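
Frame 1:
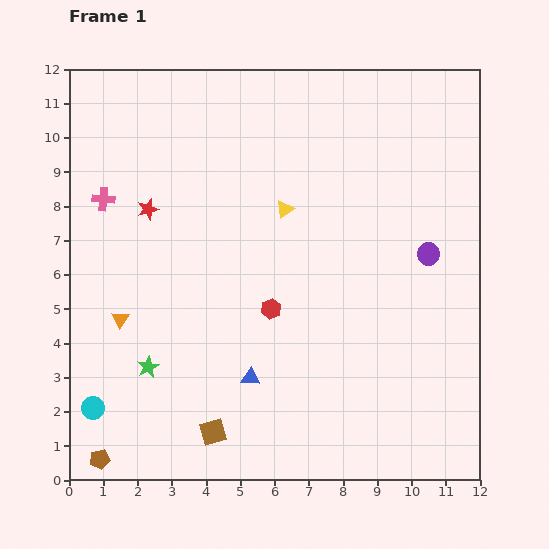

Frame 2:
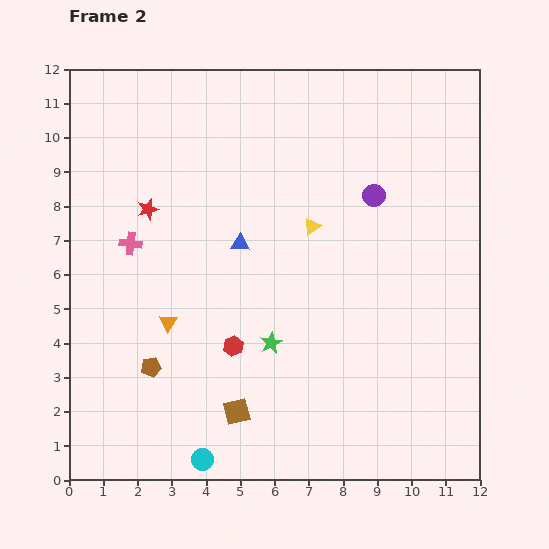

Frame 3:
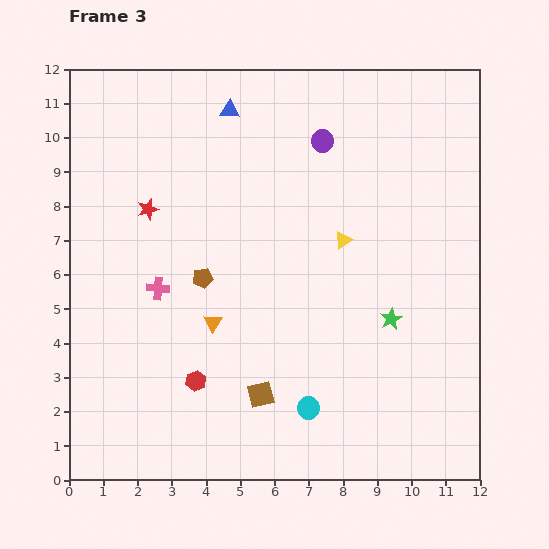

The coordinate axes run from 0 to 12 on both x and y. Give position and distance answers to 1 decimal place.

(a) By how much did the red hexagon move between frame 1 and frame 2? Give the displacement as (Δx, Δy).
(-1.1, -1.1)

The red hexagon was at (5.9, 5.0) in frame 1 and (4.8, 3.9) in frame 2.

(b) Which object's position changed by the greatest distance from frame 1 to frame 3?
the blue triangle

(moved 7.8; next 7.2)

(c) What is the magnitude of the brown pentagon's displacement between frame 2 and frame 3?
3.0

The brown pentagon moved from (2.4, 3.3) to (3.9, 5.9), a distance of √(1.5² + 2.6²) ≈ 3.0.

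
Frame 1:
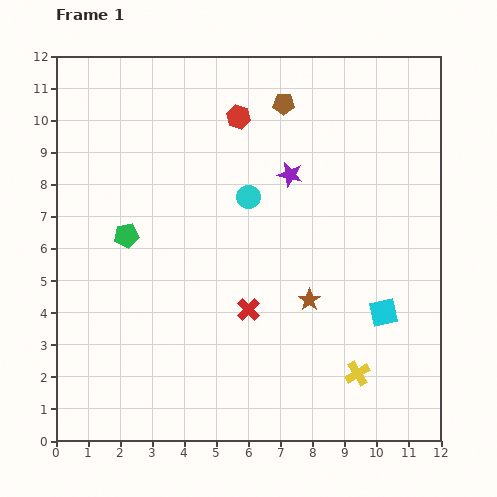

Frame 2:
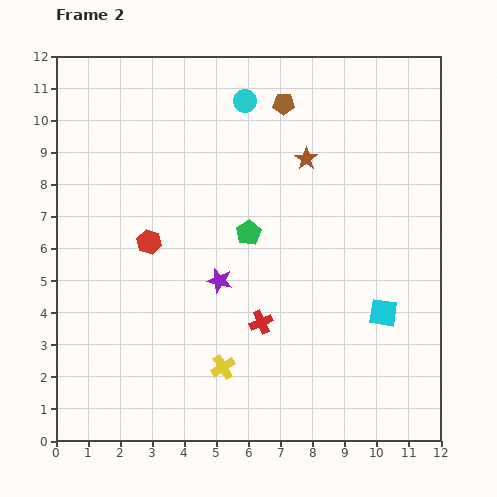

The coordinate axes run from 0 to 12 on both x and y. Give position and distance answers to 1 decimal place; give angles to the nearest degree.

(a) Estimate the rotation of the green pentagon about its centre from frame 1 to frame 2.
22° counter-clockwise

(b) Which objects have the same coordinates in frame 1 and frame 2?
the brown pentagon, the cyan square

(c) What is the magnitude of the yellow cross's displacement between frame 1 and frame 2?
4.2

The yellow cross moved from (9.4, 2.1) to (5.2, 2.3), a distance of √(4.2² + 0.2²) ≈ 4.2.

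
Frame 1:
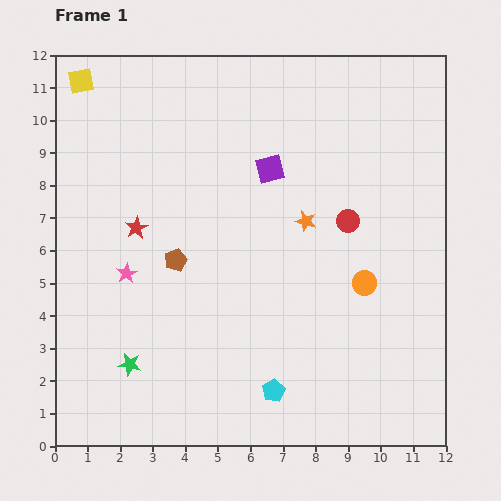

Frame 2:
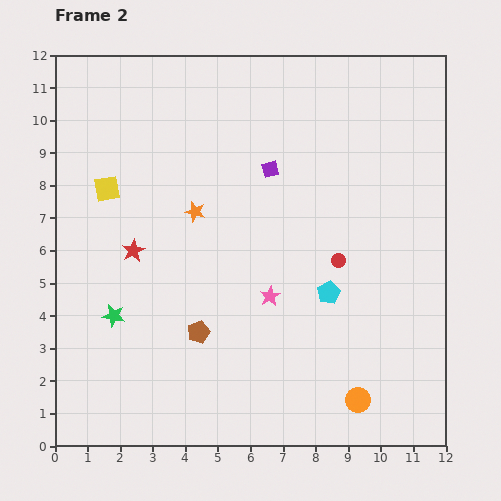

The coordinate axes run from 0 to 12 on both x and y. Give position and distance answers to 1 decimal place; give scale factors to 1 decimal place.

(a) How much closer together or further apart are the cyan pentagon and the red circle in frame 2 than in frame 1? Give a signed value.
-4.7

Distance in frame 1: 5.7. Distance in frame 2: 1.0.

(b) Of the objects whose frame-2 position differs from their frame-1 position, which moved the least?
the red star

(moved 0.7)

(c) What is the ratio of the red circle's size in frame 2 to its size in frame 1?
0.6×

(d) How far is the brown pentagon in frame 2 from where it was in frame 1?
2.3

The brown pentagon moved from (3.7, 5.7) to (4.4, 3.5), a distance of √(0.7² + 2.2²) ≈ 2.3.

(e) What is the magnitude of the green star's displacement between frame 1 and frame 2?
1.6

The green star moved from (2.3, 2.5) to (1.8, 4.0), a distance of √(0.5² + 1.5²) ≈ 1.6.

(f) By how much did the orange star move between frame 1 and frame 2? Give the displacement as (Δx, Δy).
(-3.4, 0.3)

The orange star was at (7.7, 6.9) in frame 1 and (4.3, 7.2) in frame 2.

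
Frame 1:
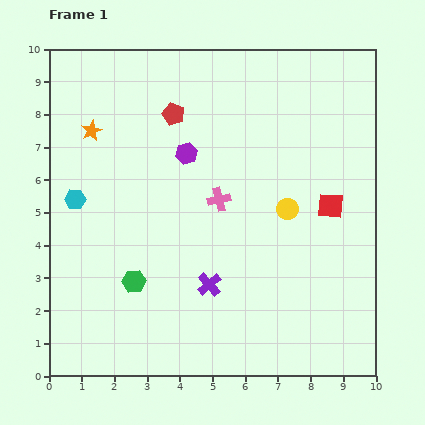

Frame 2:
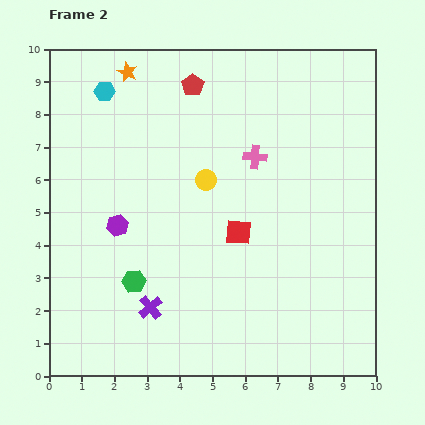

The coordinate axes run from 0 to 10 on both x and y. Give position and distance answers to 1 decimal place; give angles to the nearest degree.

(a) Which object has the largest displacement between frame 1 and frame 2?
the cyan hexagon

(moved 3.4; next 3.0)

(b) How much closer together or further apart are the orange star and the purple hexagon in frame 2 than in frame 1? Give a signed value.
+1.7

Distance in frame 1: 3.0. Distance in frame 2: 4.7.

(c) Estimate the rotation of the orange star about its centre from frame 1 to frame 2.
23° counter-clockwise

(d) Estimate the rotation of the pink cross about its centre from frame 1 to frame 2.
18° clockwise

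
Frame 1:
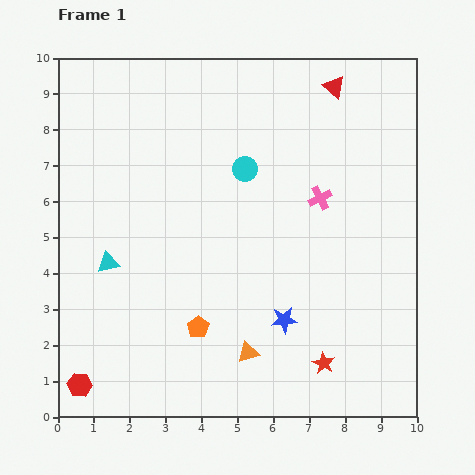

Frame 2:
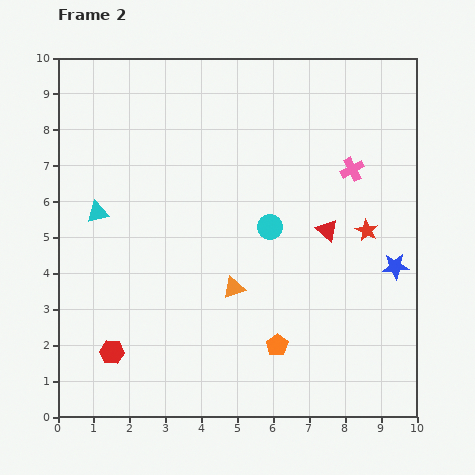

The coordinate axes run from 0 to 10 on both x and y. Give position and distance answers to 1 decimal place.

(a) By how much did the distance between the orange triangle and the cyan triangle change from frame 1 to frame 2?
-0.3

Distance in frame 1: 4.6. Distance in frame 2: 4.3.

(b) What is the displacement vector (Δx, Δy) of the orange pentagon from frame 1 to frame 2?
(2.2, -0.5)

The orange pentagon was at (3.9, 2.5) in frame 1 and (6.1, 2.0) in frame 2.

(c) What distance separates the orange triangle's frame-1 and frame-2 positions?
1.8

The orange triangle moved from (5.3, 1.8) to (4.9, 3.6), a distance of √(0.4² + 1.8²) ≈ 1.8.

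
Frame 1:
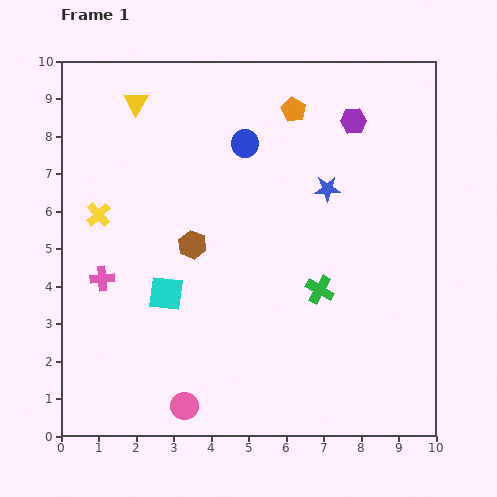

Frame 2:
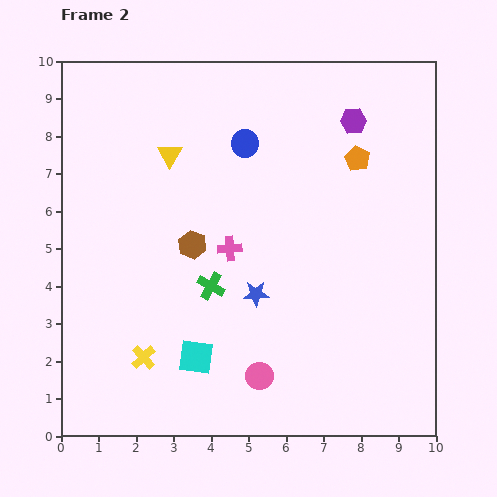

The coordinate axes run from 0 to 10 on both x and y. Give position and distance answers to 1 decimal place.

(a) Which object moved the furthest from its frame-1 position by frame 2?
the yellow cross

(moved 4.0; next 3.5)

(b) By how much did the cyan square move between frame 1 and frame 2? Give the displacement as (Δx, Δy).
(0.8, -1.7)

The cyan square was at (2.8, 3.8) in frame 1 and (3.6, 2.1) in frame 2.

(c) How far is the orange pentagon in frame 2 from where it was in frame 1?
2.1

The orange pentagon moved from (6.2, 8.7) to (7.9, 7.4), a distance of √(1.7² + 1.3²) ≈ 2.1.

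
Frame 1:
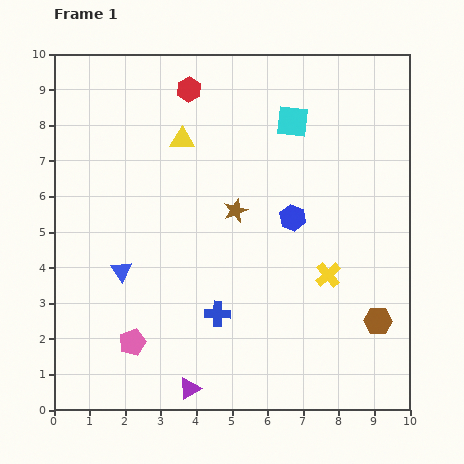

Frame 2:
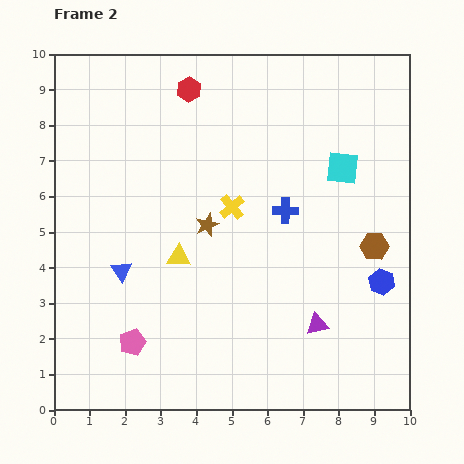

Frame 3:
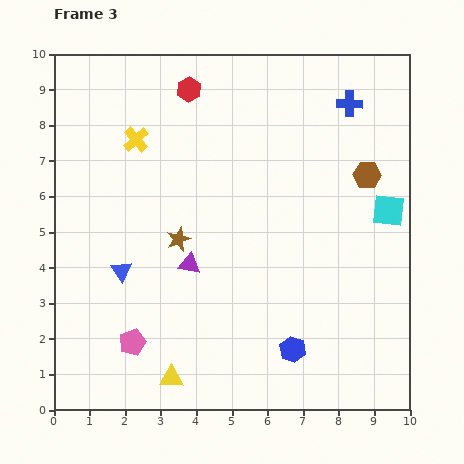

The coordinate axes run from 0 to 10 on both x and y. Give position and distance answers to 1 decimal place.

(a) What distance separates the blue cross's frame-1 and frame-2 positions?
3.5

The blue cross moved from (4.6, 2.7) to (6.5, 5.6), a distance of √(1.9² + 2.9²) ≈ 3.5.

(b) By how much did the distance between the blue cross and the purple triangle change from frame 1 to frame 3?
+4.2

Distance in frame 1: 2.2. Distance in frame 3: 6.4.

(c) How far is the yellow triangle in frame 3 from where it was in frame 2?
3.4

The yellow triangle moved from (3.5, 4.3) to (3.3, 0.9), a distance of √(0.2² + 3.4²) ≈ 3.4.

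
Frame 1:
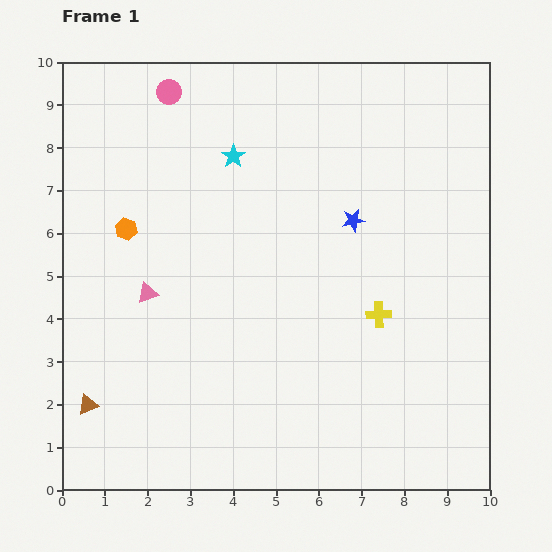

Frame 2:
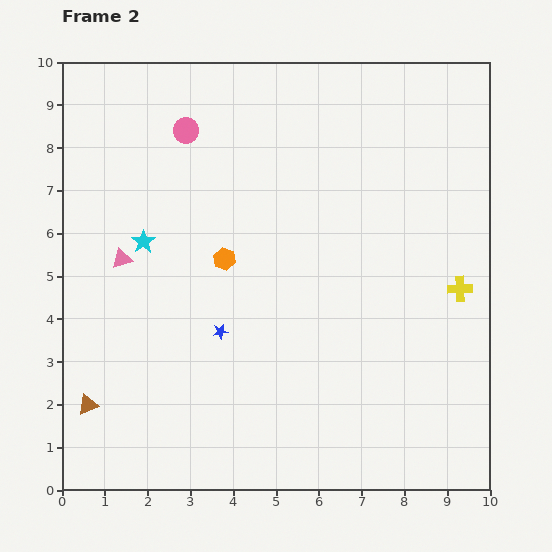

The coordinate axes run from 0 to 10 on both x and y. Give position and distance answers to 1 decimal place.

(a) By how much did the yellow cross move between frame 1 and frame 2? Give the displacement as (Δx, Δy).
(1.9, 0.6)

The yellow cross was at (7.4, 4.1) in frame 1 and (9.3, 4.7) in frame 2.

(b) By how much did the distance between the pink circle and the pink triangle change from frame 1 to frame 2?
-1.3

Distance in frame 1: 4.7. Distance in frame 2: 3.4.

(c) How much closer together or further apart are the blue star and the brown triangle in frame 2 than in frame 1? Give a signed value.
-4.0

Distance in frame 1: 7.5. Distance in frame 2: 3.5.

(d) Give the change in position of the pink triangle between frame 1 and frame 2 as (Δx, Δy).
(-0.6, 0.8)

The pink triangle was at (2.0, 4.6) in frame 1 and (1.4, 5.4) in frame 2.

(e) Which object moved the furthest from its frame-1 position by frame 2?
the blue star

(moved 4.0; next 2.9)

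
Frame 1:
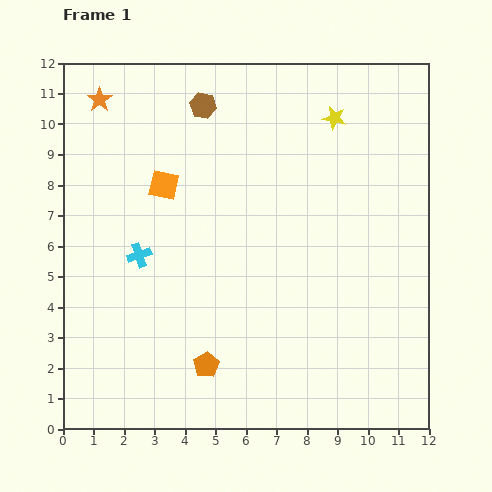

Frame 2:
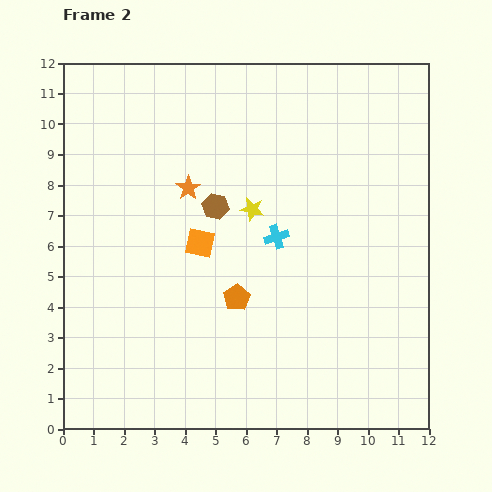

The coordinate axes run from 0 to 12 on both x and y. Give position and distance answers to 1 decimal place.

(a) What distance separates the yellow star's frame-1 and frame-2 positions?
4.0

The yellow star moved from (8.9, 10.2) to (6.2, 7.2), a distance of √(2.7² + 3.0²) ≈ 4.0.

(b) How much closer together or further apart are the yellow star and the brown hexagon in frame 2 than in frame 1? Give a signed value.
-3.1

Distance in frame 1: 4.3. Distance in frame 2: 1.2.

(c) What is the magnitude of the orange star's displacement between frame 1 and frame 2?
4.1

The orange star moved from (1.2, 10.8) to (4.1, 7.9), a distance of √(2.9² + 2.9²) ≈ 4.1.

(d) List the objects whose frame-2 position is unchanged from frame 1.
none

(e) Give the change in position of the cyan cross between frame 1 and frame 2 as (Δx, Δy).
(4.5, 0.6)

The cyan cross was at (2.5, 5.7) in frame 1 and (7.0, 6.3) in frame 2.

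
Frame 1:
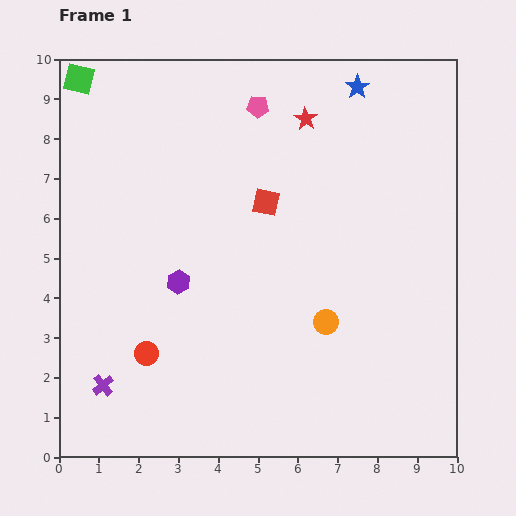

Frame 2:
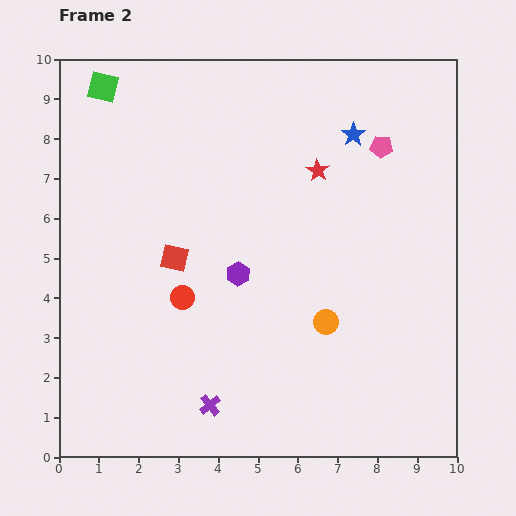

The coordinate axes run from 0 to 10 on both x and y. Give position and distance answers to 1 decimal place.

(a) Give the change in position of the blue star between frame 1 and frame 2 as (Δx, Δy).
(-0.1, -1.2)

The blue star was at (7.5, 9.3) in frame 1 and (7.4, 8.1) in frame 2.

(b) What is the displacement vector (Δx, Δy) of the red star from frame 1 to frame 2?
(0.3, -1.3)

The red star was at (6.2, 8.5) in frame 1 and (6.5, 7.2) in frame 2.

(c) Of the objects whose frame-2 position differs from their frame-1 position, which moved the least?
the green square

(moved 0.6)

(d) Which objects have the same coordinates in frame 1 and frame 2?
the orange circle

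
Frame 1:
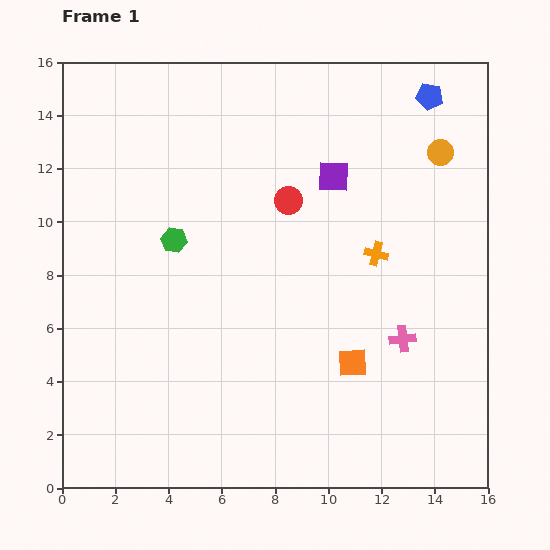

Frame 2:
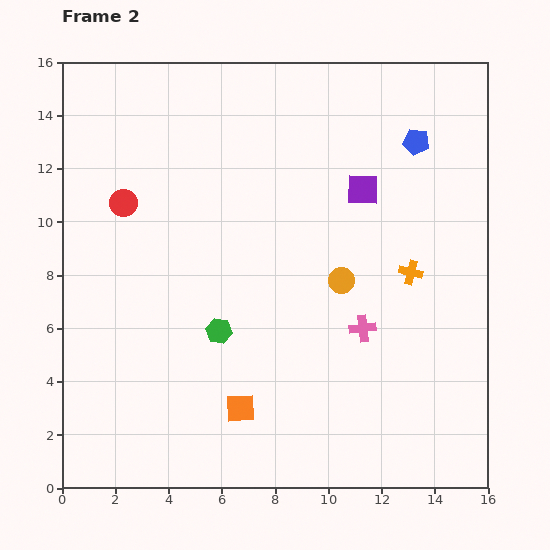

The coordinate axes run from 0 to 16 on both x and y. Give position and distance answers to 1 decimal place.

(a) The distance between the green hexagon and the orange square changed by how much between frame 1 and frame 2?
-5.1

Distance in frame 1: 8.1. Distance in frame 2: 3.0.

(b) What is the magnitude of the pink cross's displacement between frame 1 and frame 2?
1.6

The pink cross moved from (12.8, 5.6) to (11.3, 6.0), a distance of √(1.5² + 0.4²) ≈ 1.6.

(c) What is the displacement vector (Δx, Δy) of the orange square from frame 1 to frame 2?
(-4.2, -1.7)

The orange square was at (10.9, 4.7) in frame 1 and (6.7, 3.0) in frame 2.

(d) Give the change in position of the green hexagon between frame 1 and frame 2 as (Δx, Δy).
(1.7, -3.4)

The green hexagon was at (4.2, 9.3) in frame 1 and (5.9, 5.9) in frame 2.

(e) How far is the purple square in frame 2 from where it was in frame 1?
1.2

The purple square moved from (10.2, 11.7) to (11.3, 11.2), a distance of √(1.1² + 0.5²) ≈ 1.2.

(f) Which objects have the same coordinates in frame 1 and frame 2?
none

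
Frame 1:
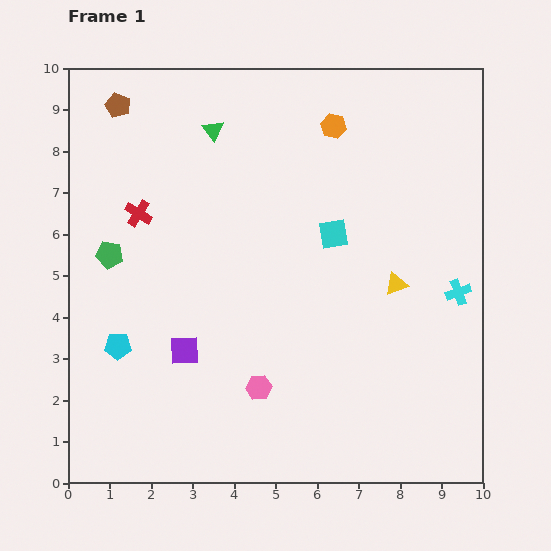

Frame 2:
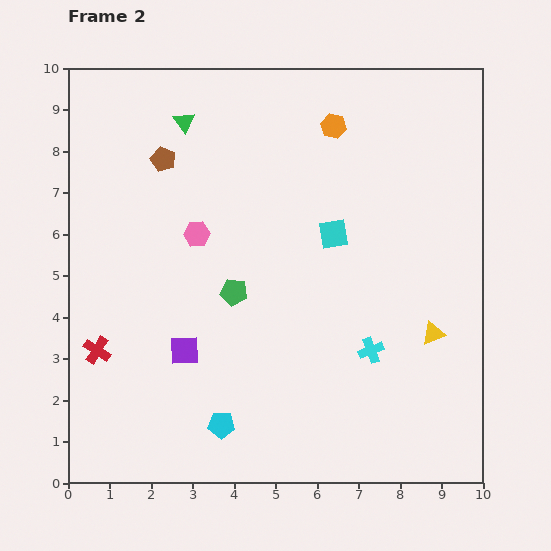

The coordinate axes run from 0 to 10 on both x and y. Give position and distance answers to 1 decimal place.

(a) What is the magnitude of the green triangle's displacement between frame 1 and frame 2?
0.7

The green triangle moved from (3.5, 8.5) to (2.8, 8.7), a distance of √(0.7² + 0.2²) ≈ 0.7.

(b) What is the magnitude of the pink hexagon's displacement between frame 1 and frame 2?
4.0

The pink hexagon moved from (4.6, 2.3) to (3.1, 6.0), a distance of √(1.5² + 3.7²) ≈ 4.0.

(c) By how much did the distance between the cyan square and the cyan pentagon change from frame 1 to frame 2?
-0.6

Distance in frame 1: 5.9. Distance in frame 2: 5.3.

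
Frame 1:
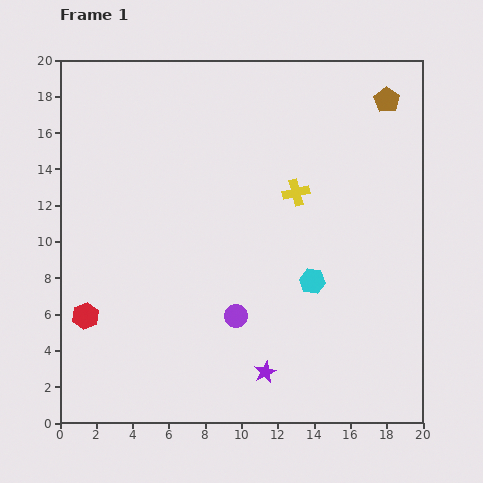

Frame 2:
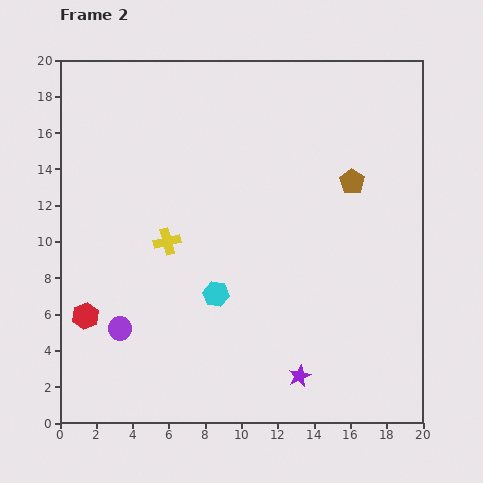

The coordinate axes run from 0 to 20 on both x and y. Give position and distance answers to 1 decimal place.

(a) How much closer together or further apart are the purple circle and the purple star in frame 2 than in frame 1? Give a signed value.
+6.7

Distance in frame 1: 3.5. Distance in frame 2: 10.2.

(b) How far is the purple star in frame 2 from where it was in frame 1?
1.9

The purple star moved from (11.3, 2.8) to (13.2, 2.6), a distance of √(1.9² + 0.2²) ≈ 1.9.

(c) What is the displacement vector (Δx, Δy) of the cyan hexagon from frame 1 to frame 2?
(-5.3, -0.7)

The cyan hexagon was at (13.9, 7.8) in frame 1 and (8.6, 7.1) in frame 2.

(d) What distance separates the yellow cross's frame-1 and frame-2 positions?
7.6

The yellow cross moved from (13.0, 12.7) to (5.9, 10.0), a distance of √(7.1² + 2.7²) ≈ 7.6.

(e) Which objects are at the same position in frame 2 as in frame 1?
the red hexagon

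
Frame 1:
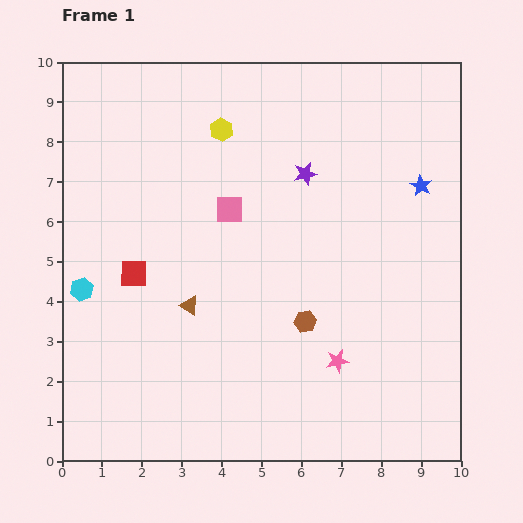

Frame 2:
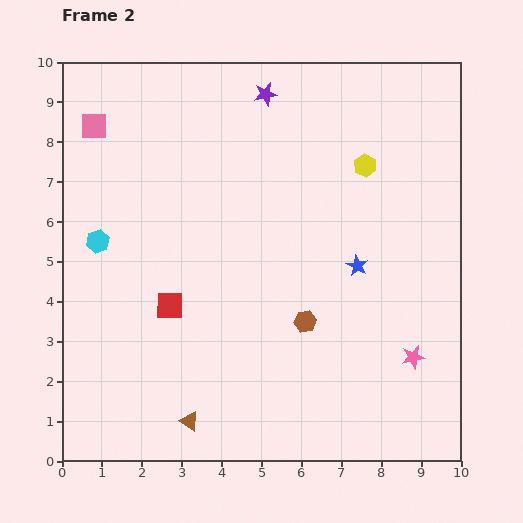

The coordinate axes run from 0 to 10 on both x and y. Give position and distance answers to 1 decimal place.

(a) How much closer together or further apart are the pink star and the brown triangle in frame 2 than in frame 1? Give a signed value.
+1.8

Distance in frame 1: 4.0. Distance in frame 2: 5.8.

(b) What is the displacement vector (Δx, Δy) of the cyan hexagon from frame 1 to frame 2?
(0.4, 1.2)

The cyan hexagon was at (0.5, 4.3) in frame 1 and (0.9, 5.5) in frame 2.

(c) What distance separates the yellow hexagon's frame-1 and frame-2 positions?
3.7

The yellow hexagon moved from (4.0, 8.3) to (7.6, 7.4), a distance of √(3.6² + 0.9²) ≈ 3.7.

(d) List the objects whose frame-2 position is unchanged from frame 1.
the brown hexagon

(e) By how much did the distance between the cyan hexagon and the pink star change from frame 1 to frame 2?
+1.8

Distance in frame 1: 6.6. Distance in frame 2: 8.4.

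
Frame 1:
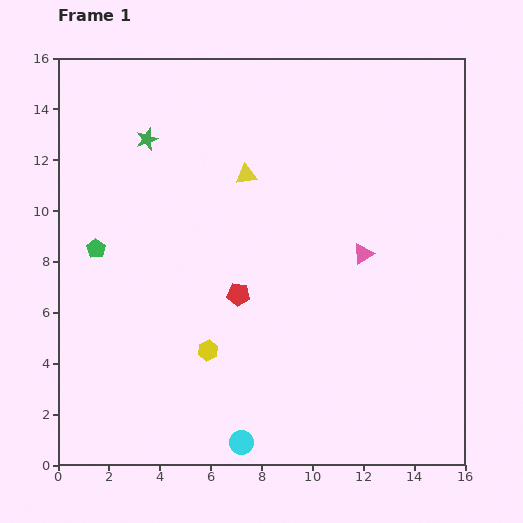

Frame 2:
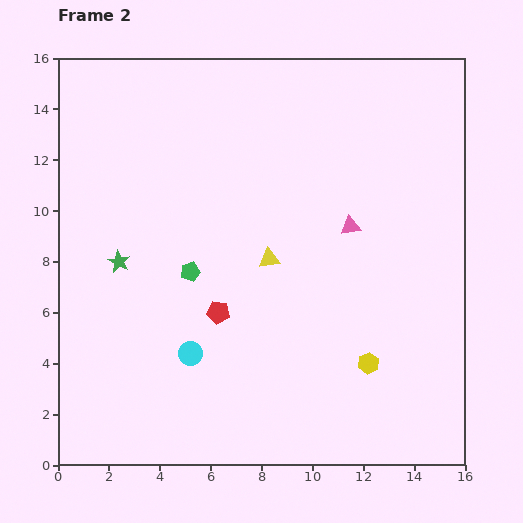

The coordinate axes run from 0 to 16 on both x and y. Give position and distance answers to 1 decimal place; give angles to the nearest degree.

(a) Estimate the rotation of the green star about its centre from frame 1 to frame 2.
25° counter-clockwise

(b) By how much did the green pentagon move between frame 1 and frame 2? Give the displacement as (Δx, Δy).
(3.7, -0.9)

The green pentagon was at (1.5, 8.5) in frame 1 and (5.2, 7.6) in frame 2.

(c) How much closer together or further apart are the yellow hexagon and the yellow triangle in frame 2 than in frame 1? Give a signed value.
-1.4

Distance in frame 1: 7.1. Distance in frame 2: 5.7.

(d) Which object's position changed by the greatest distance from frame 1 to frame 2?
the yellow hexagon

(moved 6.3; next 4.9)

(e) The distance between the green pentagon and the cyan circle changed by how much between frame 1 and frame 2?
-6.3

Distance in frame 1: 9.5. Distance in frame 2: 3.2.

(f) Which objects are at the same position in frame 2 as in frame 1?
none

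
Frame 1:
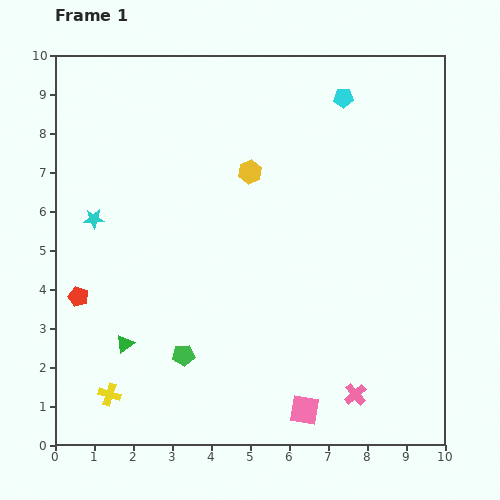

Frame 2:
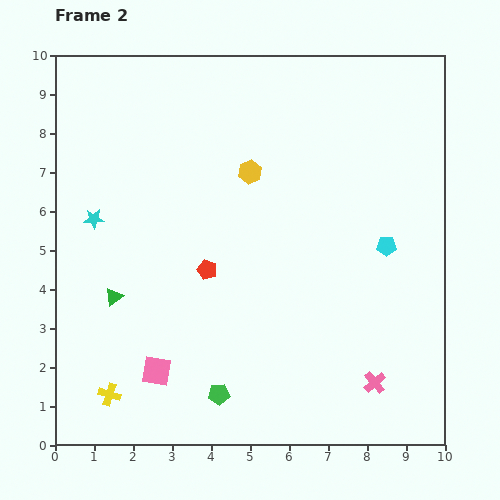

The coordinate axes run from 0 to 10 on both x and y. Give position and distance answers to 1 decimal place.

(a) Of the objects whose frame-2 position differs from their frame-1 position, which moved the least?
the pink cross

(moved 0.6)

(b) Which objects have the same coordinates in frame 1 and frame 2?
the yellow hexagon, the yellow cross, the cyan star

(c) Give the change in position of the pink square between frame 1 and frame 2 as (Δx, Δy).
(-3.8, 1.0)

The pink square was at (6.4, 0.9) in frame 1 and (2.6, 1.9) in frame 2.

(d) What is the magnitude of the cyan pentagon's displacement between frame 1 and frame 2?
4.0

The cyan pentagon moved from (7.4, 8.9) to (8.5, 5.1), a distance of √(1.1² + 3.8²) ≈ 4.0.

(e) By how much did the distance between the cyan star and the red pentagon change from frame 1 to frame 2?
+1.2

Distance in frame 1: 2.0. Distance in frame 2: 3.2.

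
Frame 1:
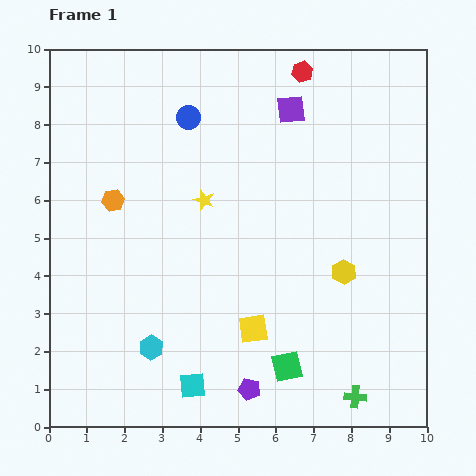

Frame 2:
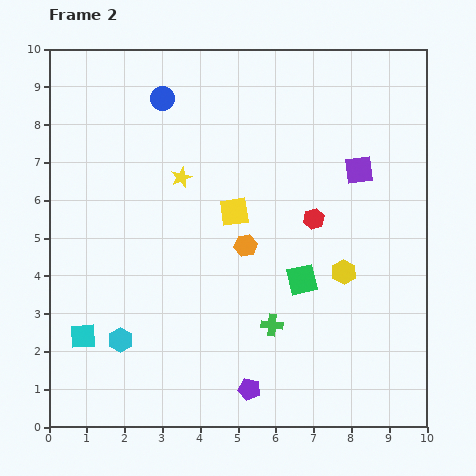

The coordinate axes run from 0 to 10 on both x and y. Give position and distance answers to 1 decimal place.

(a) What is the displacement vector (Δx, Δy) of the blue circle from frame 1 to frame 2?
(-0.7, 0.5)

The blue circle was at (3.7, 8.2) in frame 1 and (3.0, 8.7) in frame 2.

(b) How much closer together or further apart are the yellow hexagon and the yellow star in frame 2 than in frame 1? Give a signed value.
+0.8

Distance in frame 1: 4.2. Distance in frame 2: 5.0.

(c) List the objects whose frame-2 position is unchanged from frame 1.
the yellow hexagon, the purple pentagon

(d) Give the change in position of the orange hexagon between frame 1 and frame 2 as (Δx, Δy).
(3.5, -1.2)

The orange hexagon was at (1.7, 6.0) in frame 1 and (5.2, 4.8) in frame 2.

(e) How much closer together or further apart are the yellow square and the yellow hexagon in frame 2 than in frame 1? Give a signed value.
+0.5

Distance in frame 1: 2.8. Distance in frame 2: 3.3.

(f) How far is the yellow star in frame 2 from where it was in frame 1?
0.8

The yellow star moved from (4.1, 6.0) to (3.5, 6.6), a distance of √(0.6² + 0.6²) ≈ 0.8.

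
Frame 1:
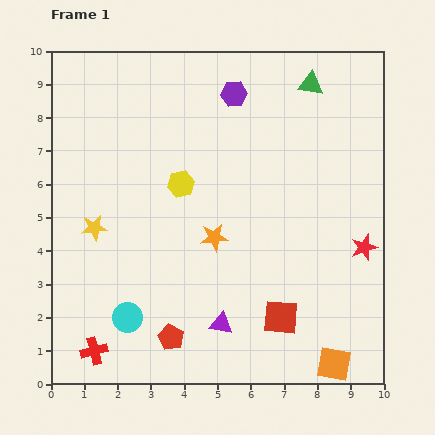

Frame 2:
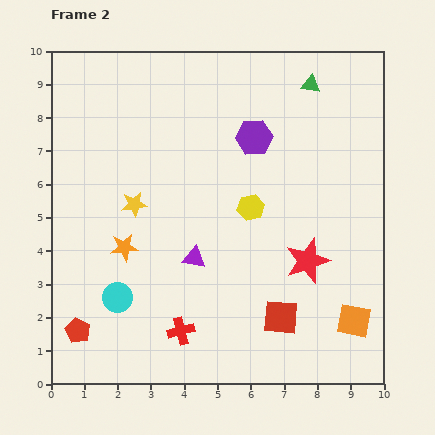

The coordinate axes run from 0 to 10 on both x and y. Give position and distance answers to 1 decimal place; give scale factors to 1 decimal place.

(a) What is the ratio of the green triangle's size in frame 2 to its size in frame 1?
0.8×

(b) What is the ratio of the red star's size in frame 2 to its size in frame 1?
1.7×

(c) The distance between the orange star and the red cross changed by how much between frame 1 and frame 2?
-2.0

Distance in frame 1: 5.0. Distance in frame 2: 3.0.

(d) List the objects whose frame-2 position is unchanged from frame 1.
the red square, the green triangle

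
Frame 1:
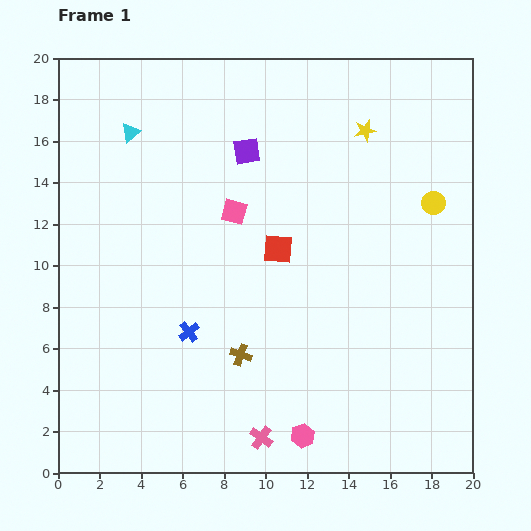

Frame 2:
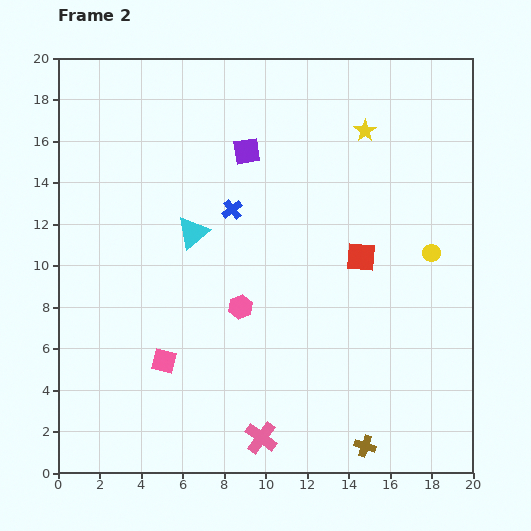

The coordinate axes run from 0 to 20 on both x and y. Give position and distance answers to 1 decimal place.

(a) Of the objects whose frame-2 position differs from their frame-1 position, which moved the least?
the yellow circle

(moved 2.4)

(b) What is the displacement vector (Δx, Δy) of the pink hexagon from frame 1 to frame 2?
(-3.0, 6.2)

The pink hexagon was at (11.8, 1.8) in frame 1 and (8.8, 8.0) in frame 2.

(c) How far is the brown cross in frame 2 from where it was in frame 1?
7.4

The brown cross moved from (8.8, 5.7) to (14.8, 1.3), a distance of √(6.0² + 4.4²) ≈ 7.4.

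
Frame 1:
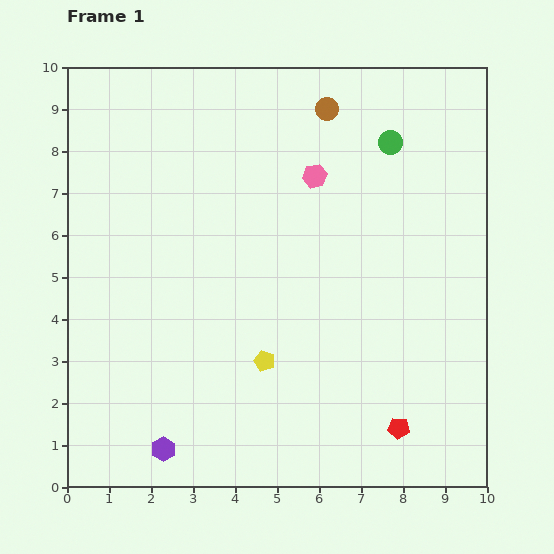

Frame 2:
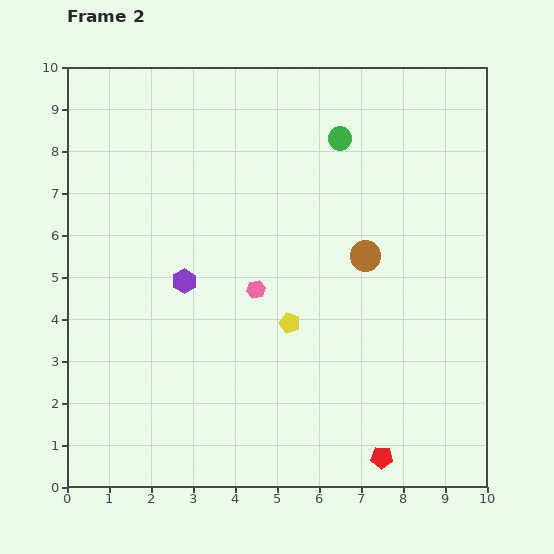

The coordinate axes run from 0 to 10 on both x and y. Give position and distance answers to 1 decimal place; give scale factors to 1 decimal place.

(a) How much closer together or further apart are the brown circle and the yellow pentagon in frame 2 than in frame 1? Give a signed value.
-3.8

Distance in frame 1: 6.2. Distance in frame 2: 2.4.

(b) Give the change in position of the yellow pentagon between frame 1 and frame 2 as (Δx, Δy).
(0.6, 0.9)

The yellow pentagon was at (4.7, 3.0) in frame 1 and (5.3, 3.9) in frame 2.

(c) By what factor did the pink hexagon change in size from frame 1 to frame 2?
0.7×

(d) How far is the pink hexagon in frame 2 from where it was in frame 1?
3.0

The pink hexagon moved from (5.9, 7.4) to (4.5, 4.7), a distance of √(1.4² + 2.7²) ≈ 3.0.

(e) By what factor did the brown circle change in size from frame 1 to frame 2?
1.3×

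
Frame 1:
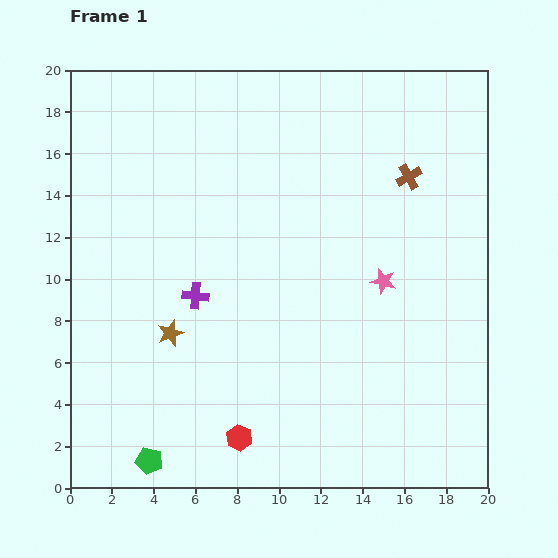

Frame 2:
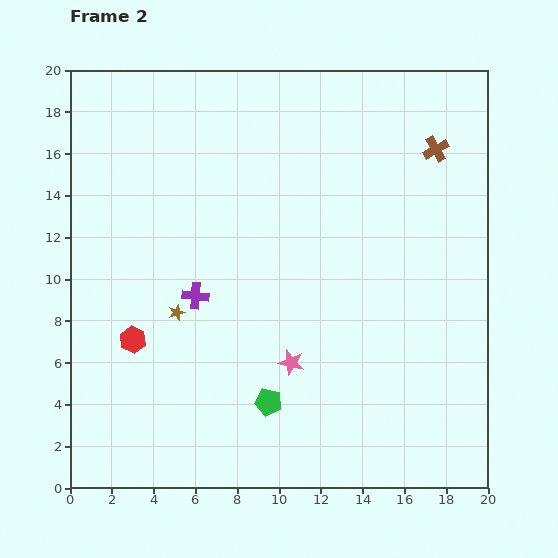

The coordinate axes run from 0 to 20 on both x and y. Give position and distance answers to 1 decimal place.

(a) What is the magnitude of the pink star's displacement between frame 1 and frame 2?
5.9

The pink star moved from (15.0, 9.9) to (10.6, 6.0), a distance of √(4.4² + 3.9²) ≈ 5.9.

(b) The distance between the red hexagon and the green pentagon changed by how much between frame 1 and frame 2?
+2.8

Distance in frame 1: 4.4. Distance in frame 2: 7.2.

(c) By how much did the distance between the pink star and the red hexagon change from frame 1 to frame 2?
-2.5

Distance in frame 1: 10.2. Distance in frame 2: 7.7.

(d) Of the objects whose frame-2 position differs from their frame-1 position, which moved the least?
the brown star

(moved 1.0)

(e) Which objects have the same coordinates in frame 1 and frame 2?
the purple cross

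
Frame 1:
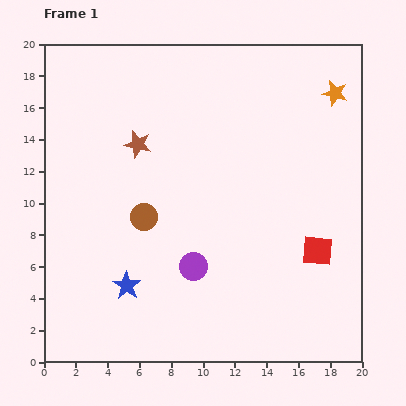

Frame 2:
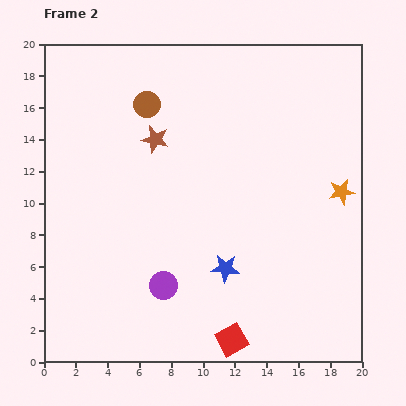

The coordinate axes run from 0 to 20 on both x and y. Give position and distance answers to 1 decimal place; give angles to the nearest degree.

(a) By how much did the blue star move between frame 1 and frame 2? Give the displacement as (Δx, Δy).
(6.2, 1.1)

The blue star was at (5.2, 4.8) in frame 1 and (11.4, 5.9) in frame 2.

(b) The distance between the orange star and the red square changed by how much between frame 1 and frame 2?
+1.6

Distance in frame 1: 10.0. Distance in frame 2: 11.6.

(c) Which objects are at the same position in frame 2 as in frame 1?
none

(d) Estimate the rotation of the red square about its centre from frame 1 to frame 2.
35° counter-clockwise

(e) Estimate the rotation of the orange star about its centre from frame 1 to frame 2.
25° counter-clockwise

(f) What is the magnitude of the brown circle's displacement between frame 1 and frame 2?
7.1

The brown circle moved from (6.3, 9.1) to (6.5, 16.2), a distance of √(0.2² + 7.1²) ≈ 7.1.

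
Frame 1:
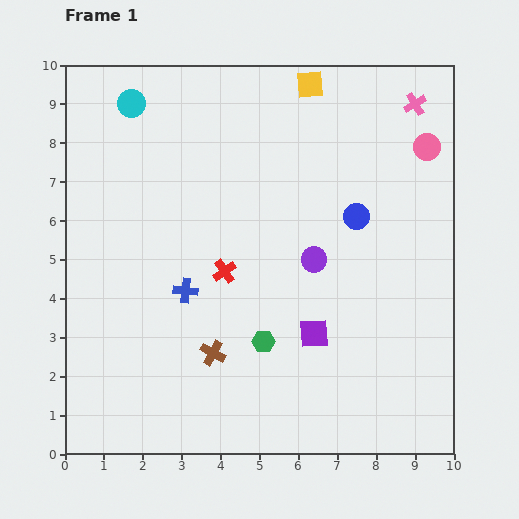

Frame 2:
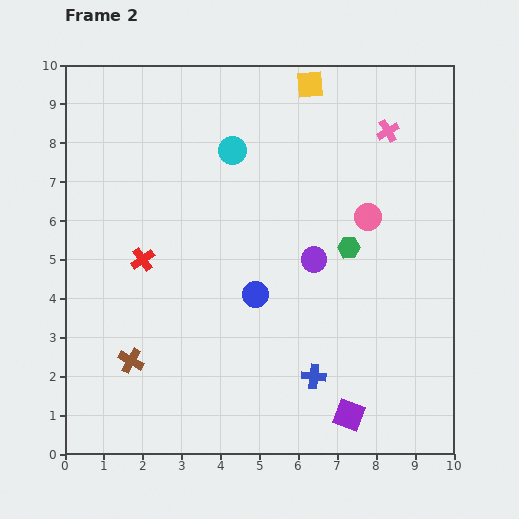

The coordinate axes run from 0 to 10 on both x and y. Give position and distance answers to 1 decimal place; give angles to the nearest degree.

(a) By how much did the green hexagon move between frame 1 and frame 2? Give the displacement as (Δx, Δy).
(2.2, 2.4)

The green hexagon was at (5.1, 2.9) in frame 1 and (7.3, 5.3) in frame 2.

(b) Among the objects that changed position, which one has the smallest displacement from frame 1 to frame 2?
the pink cross

(moved 1.0)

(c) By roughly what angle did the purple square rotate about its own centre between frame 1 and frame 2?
24° clockwise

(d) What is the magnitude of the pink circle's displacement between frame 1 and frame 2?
2.3

The pink circle moved from (9.3, 7.9) to (7.8, 6.1), a distance of √(1.5² + 1.8²) ≈ 2.3.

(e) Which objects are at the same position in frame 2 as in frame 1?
the yellow square, the purple circle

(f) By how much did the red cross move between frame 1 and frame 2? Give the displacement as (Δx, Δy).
(-2.1, 0.3)

The red cross was at (4.1, 4.7) in frame 1 and (2.0, 5.0) in frame 2.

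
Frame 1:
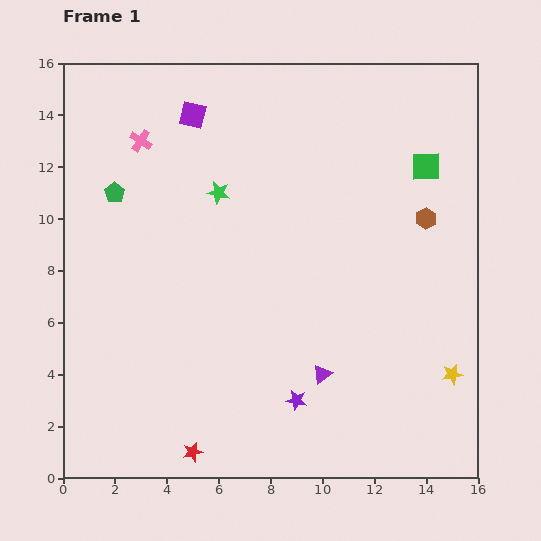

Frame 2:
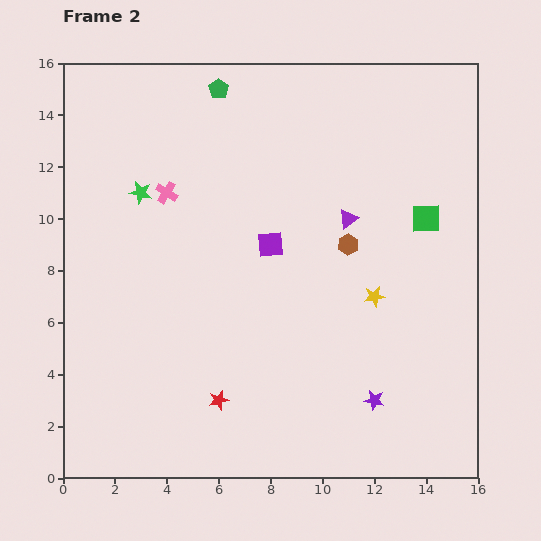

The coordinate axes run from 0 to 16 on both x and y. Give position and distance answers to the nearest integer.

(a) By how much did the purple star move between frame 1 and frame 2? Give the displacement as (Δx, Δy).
(3, 0)

The purple star was at (9, 3) in frame 1 and (12, 3) in frame 2.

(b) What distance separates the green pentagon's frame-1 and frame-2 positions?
6

The green pentagon moved from (2, 11) to (6, 15), a distance of √(4² + 4²) ≈ 6.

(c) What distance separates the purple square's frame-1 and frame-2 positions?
6

The purple square moved from (5, 14) to (8, 9), a distance of √(3² + 5²) ≈ 6.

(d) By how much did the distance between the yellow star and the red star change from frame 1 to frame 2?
-3

Distance in frame 1: 10. Distance in frame 2: 7.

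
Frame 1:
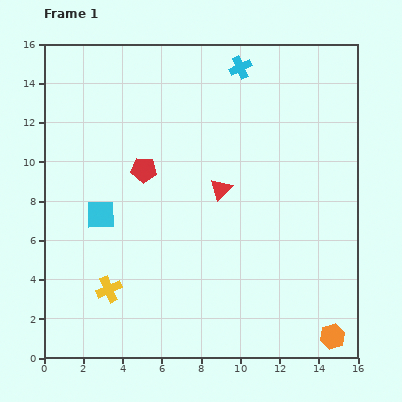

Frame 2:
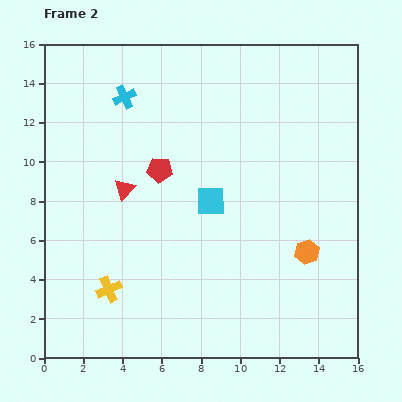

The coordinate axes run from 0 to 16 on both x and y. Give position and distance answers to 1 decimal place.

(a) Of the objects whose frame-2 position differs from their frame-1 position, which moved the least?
the red pentagon

(moved 0.8)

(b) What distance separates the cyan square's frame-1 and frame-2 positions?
5.6

The cyan square moved from (2.9, 7.3) to (8.5, 8.0), a distance of √(5.6² + 0.7²) ≈ 5.6.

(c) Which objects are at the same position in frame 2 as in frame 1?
the yellow cross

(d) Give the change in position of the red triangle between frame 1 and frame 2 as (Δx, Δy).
(-4.9, 0.0)

The red triangle was at (9.0, 8.6) in frame 1 and (4.1, 8.6) in frame 2.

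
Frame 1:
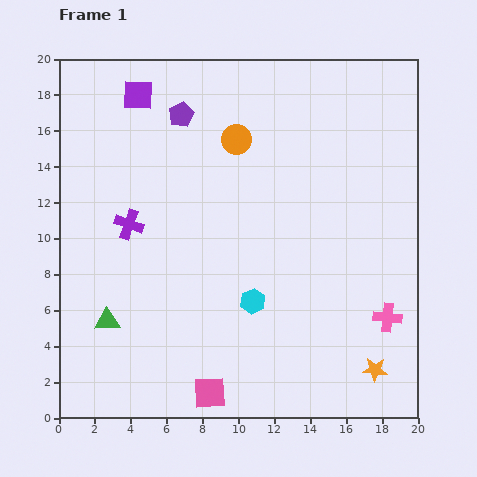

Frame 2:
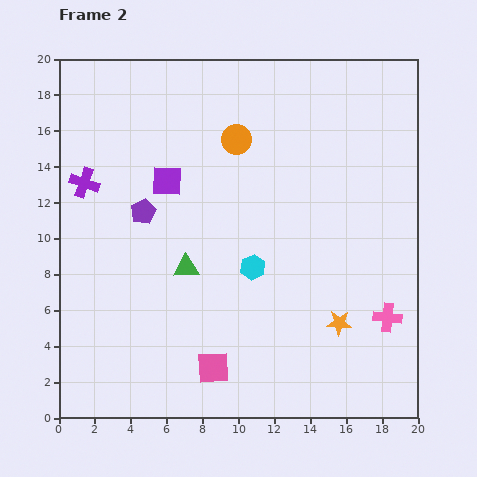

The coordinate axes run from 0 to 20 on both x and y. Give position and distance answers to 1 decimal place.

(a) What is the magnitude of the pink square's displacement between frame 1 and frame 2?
1.4

The pink square moved from (8.4, 1.4) to (8.6, 2.8), a distance of √(0.2² + 1.4²) ≈ 1.4.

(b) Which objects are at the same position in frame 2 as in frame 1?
the orange circle, the pink cross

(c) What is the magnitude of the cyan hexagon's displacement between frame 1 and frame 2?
1.9

The cyan hexagon moved from (10.8, 6.5) to (10.8, 8.4), a distance of √(0.0² + 1.9²) ≈ 1.9.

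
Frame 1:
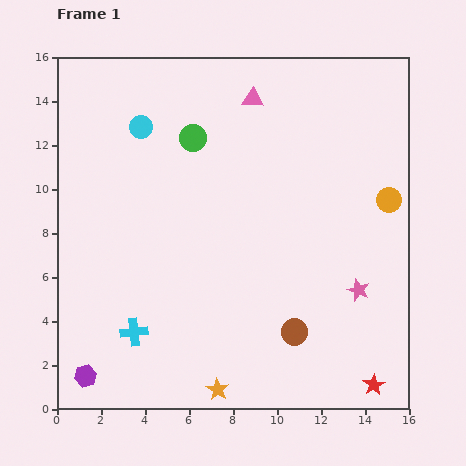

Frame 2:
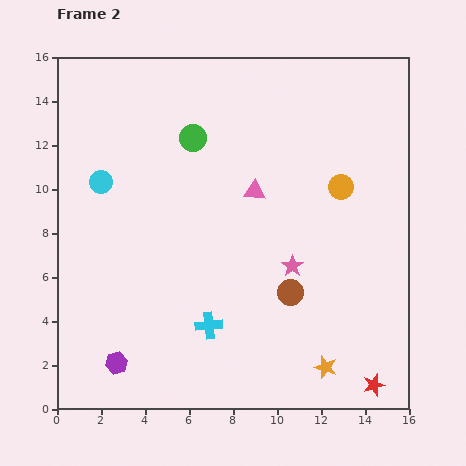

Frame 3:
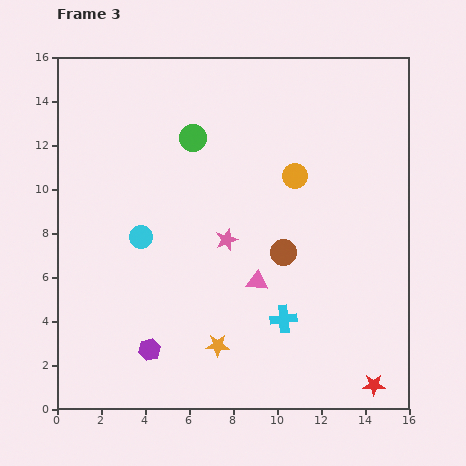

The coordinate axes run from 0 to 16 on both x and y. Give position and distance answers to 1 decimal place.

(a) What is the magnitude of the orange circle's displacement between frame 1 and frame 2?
2.3

The orange circle moved from (15.1, 9.5) to (12.9, 10.1), a distance of √(2.2² + 0.6²) ≈ 2.3.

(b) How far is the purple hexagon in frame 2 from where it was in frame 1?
1.5

The purple hexagon moved from (1.3, 1.5) to (2.7, 2.1), a distance of √(1.4² + 0.6²) ≈ 1.5.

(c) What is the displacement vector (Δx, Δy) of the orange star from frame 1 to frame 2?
(4.9, 1.0)

The orange star was at (7.3, 0.9) in frame 1 and (12.2, 1.9) in frame 2.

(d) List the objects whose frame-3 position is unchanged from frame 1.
the green circle, the red star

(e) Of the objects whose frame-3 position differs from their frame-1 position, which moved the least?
the orange star

(moved 2.0)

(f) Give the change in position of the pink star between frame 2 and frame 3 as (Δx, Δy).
(-3.0, 1.2)

The pink star was at (10.7, 6.5) in frame 2 and (7.7, 7.7) in frame 3.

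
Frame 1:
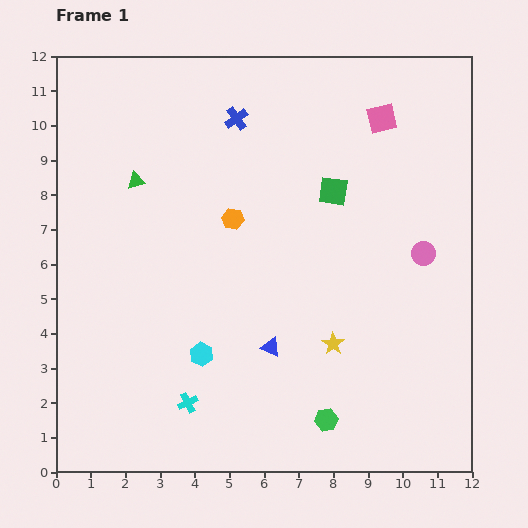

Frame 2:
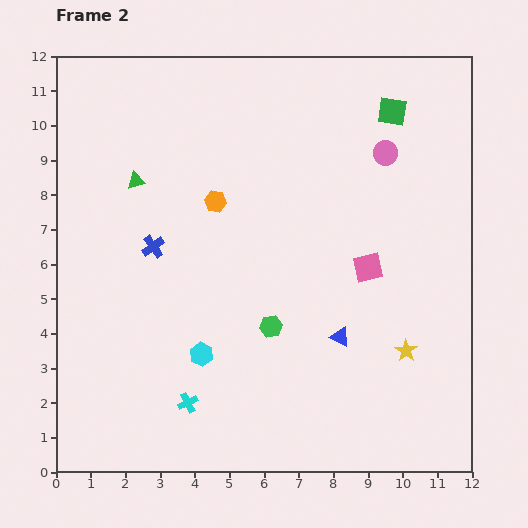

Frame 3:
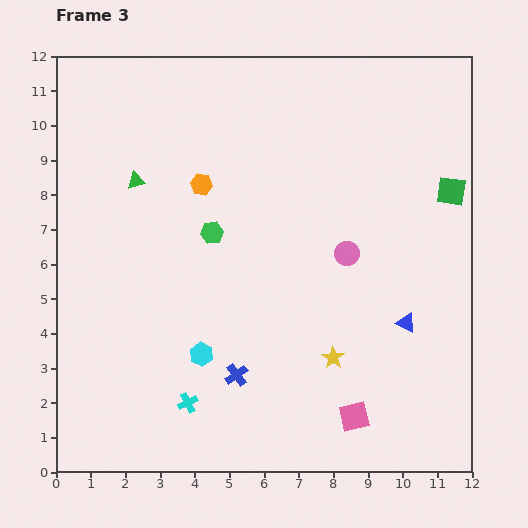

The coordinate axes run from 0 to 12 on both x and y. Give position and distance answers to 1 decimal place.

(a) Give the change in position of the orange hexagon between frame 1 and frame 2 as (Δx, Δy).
(-0.5, 0.5)

The orange hexagon was at (5.1, 7.3) in frame 1 and (4.6, 7.8) in frame 2.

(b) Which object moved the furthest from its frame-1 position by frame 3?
the pink square

(moved 8.6; next 7.4)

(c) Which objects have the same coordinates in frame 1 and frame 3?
the cyan cross, the green triangle, the cyan hexagon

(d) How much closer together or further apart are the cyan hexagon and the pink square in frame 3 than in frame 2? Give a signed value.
-0.6

Distance in frame 2: 5.4. Distance in frame 3: 4.8.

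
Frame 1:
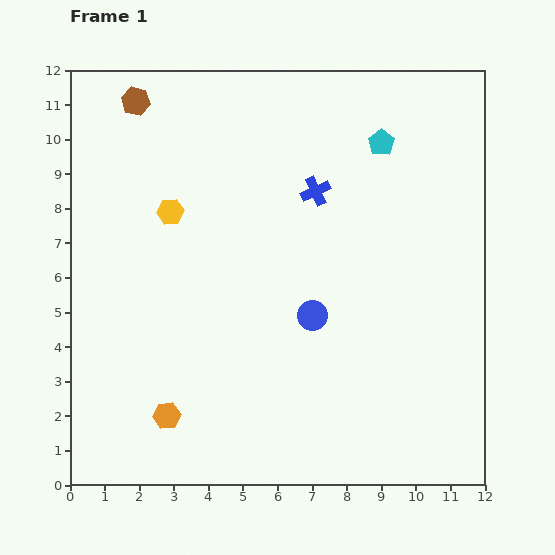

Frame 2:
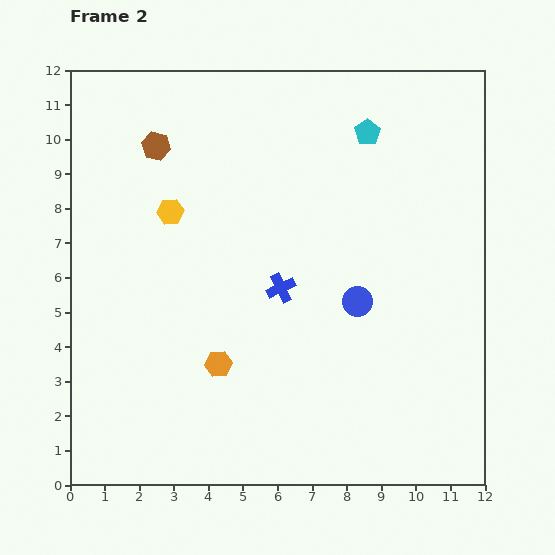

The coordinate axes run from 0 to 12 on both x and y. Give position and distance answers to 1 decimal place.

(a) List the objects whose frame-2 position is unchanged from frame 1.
the yellow hexagon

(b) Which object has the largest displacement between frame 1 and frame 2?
the blue cross

(moved 3.0; next 2.1)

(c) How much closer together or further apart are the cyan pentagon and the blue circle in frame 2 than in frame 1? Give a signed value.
-0.5

Distance in frame 1: 5.4. Distance in frame 2: 4.9.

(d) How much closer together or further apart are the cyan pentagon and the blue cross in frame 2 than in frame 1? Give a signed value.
+2.7

Distance in frame 1: 2.4. Distance in frame 2: 5.1.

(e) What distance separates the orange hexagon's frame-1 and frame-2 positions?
2.1

The orange hexagon moved from (2.8, 2.0) to (4.3, 3.5), a distance of √(1.5² + 1.5²) ≈ 2.1.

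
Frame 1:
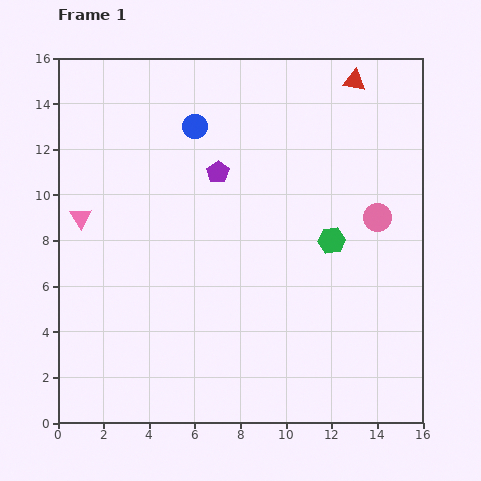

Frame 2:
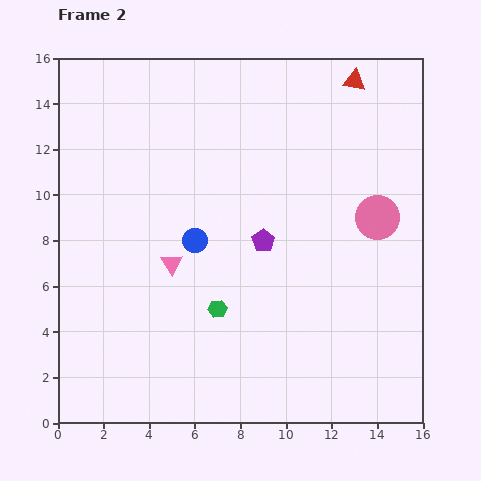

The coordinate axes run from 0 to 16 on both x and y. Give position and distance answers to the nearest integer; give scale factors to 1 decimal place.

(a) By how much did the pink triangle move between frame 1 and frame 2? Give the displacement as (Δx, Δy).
(4, -2)

The pink triangle was at (1, 9) in frame 1 and (5, 7) in frame 2.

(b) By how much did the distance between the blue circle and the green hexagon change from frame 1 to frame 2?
-5

Distance in frame 1: 8. Distance in frame 2: 3.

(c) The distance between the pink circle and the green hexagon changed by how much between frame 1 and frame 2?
+6

Distance in frame 1: 2. Distance in frame 2: 8.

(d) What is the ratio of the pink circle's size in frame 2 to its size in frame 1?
1.5×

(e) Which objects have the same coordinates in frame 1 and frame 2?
the pink circle, the red triangle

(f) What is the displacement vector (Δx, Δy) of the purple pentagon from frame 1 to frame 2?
(2, -3)

The purple pentagon was at (7, 11) in frame 1 and (9, 8) in frame 2.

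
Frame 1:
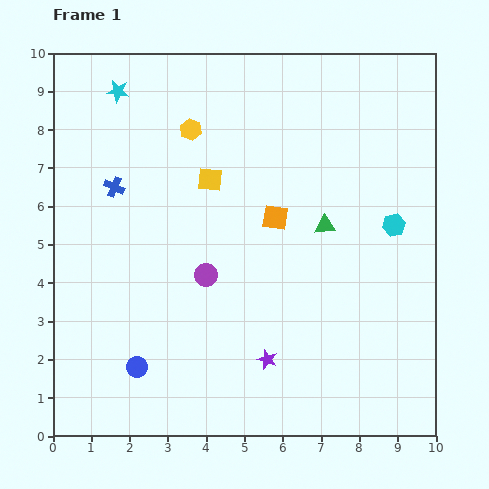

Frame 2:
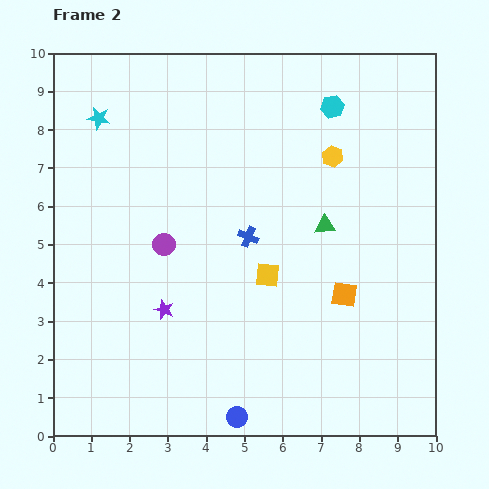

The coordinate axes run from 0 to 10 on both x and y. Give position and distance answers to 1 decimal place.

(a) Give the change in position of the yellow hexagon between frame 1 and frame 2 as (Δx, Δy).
(3.7, -0.7)

The yellow hexagon was at (3.6, 8.0) in frame 1 and (7.3, 7.3) in frame 2.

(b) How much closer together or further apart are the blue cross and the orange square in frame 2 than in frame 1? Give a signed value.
-1.4

Distance in frame 1: 4.3. Distance in frame 2: 2.9.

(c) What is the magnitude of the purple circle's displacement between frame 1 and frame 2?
1.4

The purple circle moved from (4.0, 4.2) to (2.9, 5.0), a distance of √(1.1² + 0.8²) ≈ 1.4.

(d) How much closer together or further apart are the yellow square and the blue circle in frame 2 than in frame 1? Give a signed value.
-1.5

Distance in frame 1: 5.3. Distance in frame 2: 3.8.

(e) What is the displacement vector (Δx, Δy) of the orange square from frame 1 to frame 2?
(1.8, -2.0)

The orange square was at (5.8, 5.7) in frame 1 and (7.6, 3.7) in frame 2.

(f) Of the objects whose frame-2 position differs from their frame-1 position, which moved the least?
the cyan star

(moved 0.9)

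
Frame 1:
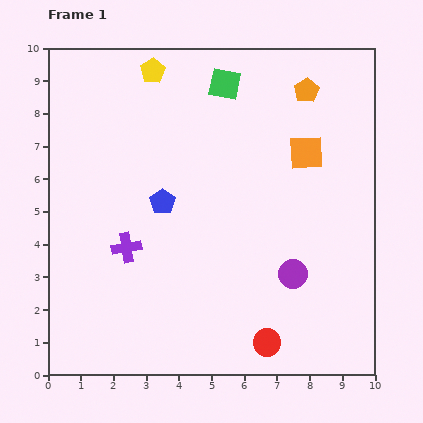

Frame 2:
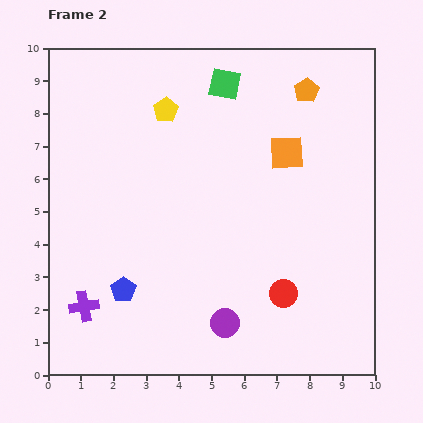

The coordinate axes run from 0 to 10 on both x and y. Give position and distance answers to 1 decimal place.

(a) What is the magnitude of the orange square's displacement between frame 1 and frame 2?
0.6

The orange square moved from (7.9, 6.8) to (7.3, 6.8), a distance of √(0.6² + 0.0²) ≈ 0.6.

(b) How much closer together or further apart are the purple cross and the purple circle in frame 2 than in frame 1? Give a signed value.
-0.9

Distance in frame 1: 5.2. Distance in frame 2: 4.3.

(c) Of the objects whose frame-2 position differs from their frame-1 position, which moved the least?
the orange square

(moved 0.6)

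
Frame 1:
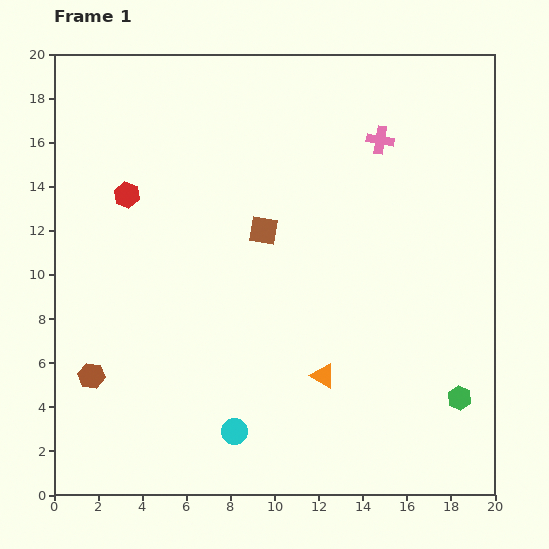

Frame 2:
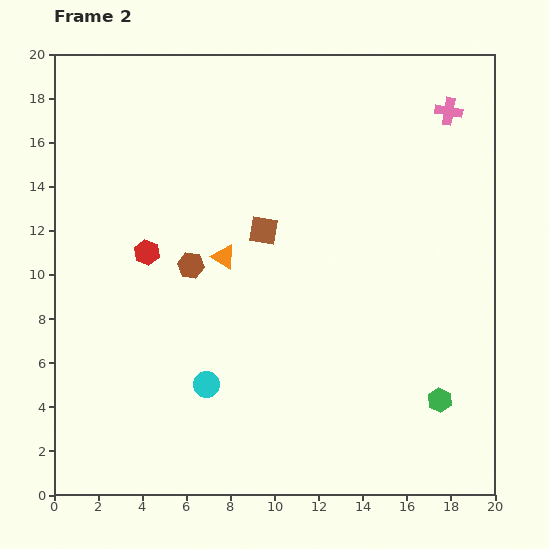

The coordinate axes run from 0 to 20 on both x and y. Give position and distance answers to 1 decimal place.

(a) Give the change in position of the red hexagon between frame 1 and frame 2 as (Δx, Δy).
(0.9, -2.6)

The red hexagon was at (3.3, 13.6) in frame 1 and (4.2, 11.0) in frame 2.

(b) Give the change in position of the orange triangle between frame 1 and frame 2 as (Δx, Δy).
(-4.5, 5.4)

The orange triangle was at (12.2, 5.4) in frame 1 and (7.7, 10.8) in frame 2.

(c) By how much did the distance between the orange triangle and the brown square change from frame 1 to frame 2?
-4.9

Distance in frame 1: 7.1. Distance in frame 2: 2.2.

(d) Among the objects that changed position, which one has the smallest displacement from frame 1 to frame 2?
the green hexagon

(moved 0.9)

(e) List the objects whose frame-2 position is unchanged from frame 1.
the brown square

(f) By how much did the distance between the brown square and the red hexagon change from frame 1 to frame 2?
-1.0

Distance in frame 1: 6.4. Distance in frame 2: 5.4.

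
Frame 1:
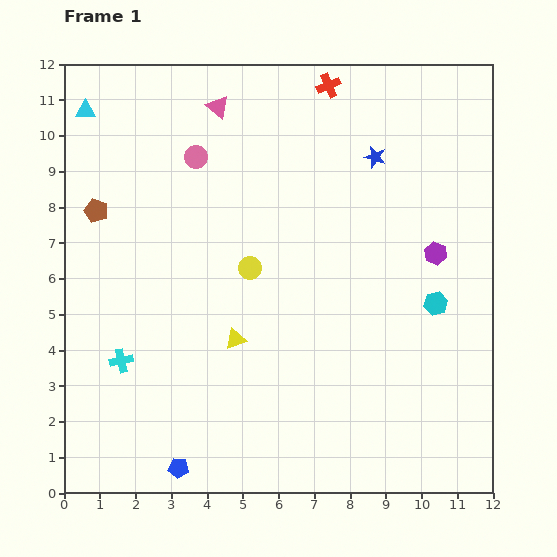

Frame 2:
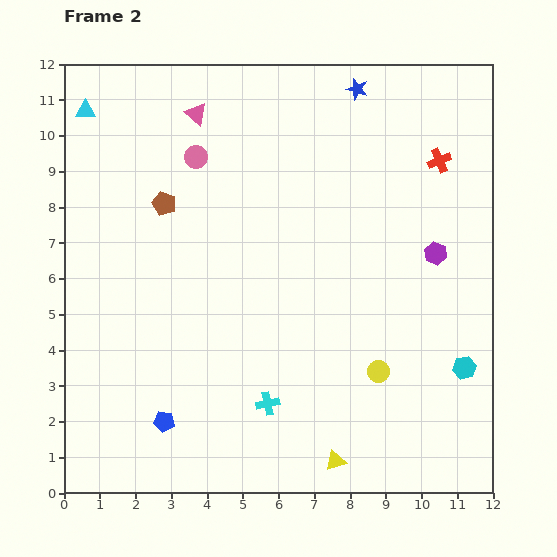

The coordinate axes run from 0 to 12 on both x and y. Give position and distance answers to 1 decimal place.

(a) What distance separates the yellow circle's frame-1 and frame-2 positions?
4.6

The yellow circle moved from (5.2, 6.3) to (8.8, 3.4), a distance of √(3.6² + 2.9²) ≈ 4.6.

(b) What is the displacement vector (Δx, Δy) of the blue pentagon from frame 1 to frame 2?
(-0.4, 1.3)

The blue pentagon was at (3.2, 0.7) in frame 1 and (2.8, 2.0) in frame 2.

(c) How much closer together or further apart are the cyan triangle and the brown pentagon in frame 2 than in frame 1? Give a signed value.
+0.6

Distance in frame 1: 2.8. Distance in frame 2: 3.4.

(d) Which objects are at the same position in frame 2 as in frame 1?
the purple hexagon, the cyan triangle, the pink circle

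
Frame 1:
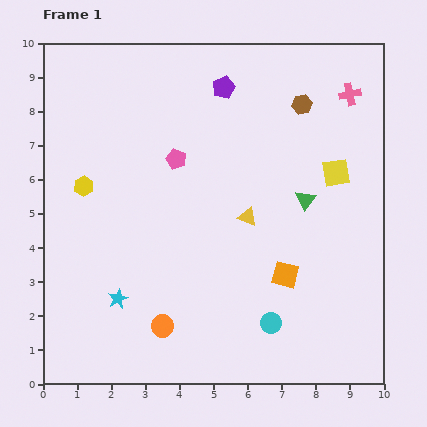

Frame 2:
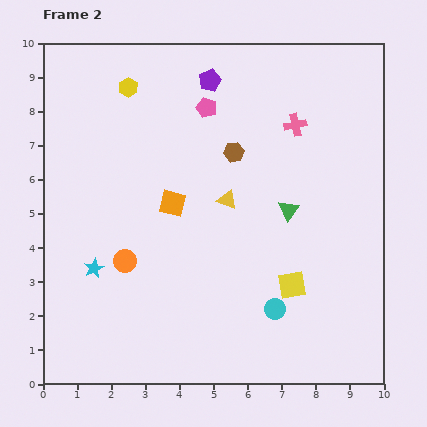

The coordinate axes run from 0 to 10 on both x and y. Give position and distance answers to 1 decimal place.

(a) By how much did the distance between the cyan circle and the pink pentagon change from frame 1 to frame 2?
+0.6

Distance in frame 1: 5.6. Distance in frame 2: 6.2.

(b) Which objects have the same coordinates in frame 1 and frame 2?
none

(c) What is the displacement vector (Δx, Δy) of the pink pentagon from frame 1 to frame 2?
(0.9, 1.5)

The pink pentagon was at (3.9, 6.6) in frame 1 and (4.8, 8.1) in frame 2.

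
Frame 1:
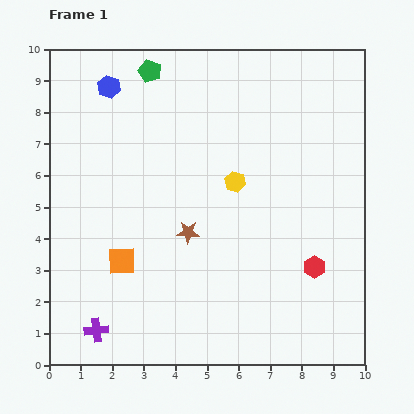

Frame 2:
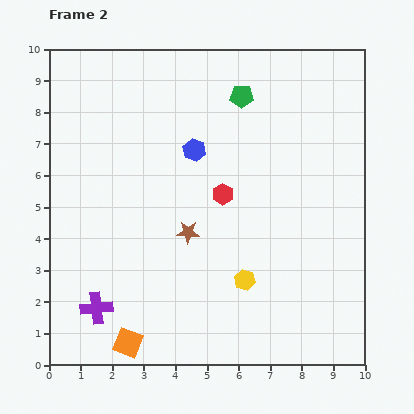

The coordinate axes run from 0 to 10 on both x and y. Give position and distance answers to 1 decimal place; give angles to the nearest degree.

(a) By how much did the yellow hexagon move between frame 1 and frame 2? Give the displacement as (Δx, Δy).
(0.3, -3.1)

The yellow hexagon was at (5.9, 5.8) in frame 1 and (6.2, 2.7) in frame 2.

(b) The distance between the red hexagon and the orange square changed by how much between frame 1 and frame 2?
-0.5

Distance in frame 1: 6.1. Distance in frame 2: 5.6.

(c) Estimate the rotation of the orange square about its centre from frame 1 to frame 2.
23° clockwise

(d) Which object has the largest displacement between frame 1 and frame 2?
the red hexagon

(moved 3.7; next 3.4)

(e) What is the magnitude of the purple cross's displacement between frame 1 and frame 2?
0.7

The purple cross moved from (1.5, 1.1) to (1.5, 1.8), a distance of √(0.0² + 0.7²) ≈ 0.7.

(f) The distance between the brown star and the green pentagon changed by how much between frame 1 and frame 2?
-0.6

Distance in frame 1: 5.2. Distance in frame 2: 4.6.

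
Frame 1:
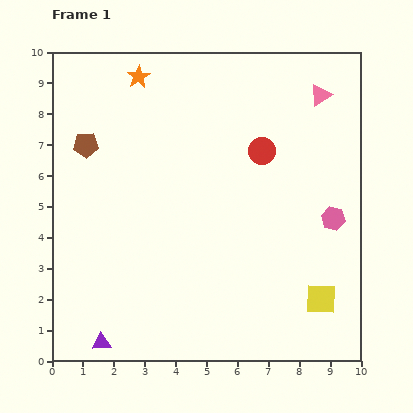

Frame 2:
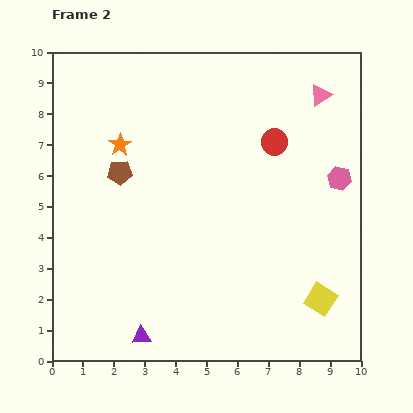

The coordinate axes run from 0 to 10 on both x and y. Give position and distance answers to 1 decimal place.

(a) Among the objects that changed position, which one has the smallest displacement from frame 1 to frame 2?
the red circle

(moved 0.5)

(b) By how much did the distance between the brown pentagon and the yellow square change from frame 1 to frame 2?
-1.4

Distance in frame 1: 9.1. Distance in frame 2: 7.7.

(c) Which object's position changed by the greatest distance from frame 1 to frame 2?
the orange star

(moved 2.3; next 1.4)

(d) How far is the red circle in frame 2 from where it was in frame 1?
0.5

The red circle moved from (6.8, 6.8) to (7.2, 7.1), a distance of √(0.4² + 0.3²) ≈ 0.5.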